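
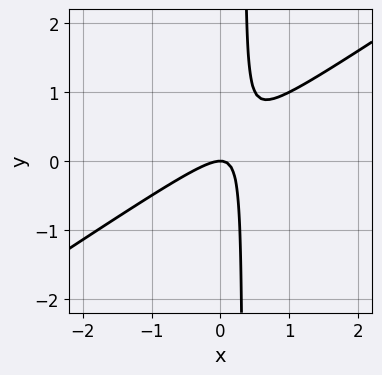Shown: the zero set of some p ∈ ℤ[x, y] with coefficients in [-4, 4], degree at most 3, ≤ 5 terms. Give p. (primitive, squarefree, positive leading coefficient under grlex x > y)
2*x^2 - 3*x*y + y

1. The degree is 2 — a generic line meets the curve in up to 2 points.
2. Observable constraints: it crosses the x-axis at the gridline x = 0; one y-axis crossing is at y = 0.
3. These observations pin down the coefficients.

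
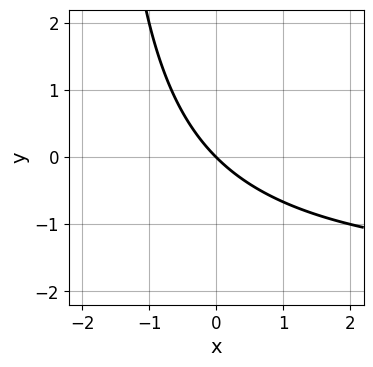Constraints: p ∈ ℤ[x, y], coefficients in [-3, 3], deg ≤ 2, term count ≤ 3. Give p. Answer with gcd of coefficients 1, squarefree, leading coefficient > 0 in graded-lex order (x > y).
x*y + 2*x + 2*y

Degree: no degree-1 curve has this shape, so deg p = 2.
Observable constraints: it crosses the x-axis at the gridline x = 0; one y-axis crossing is at y = 0.
Solving for integer coefficients yields p as stated.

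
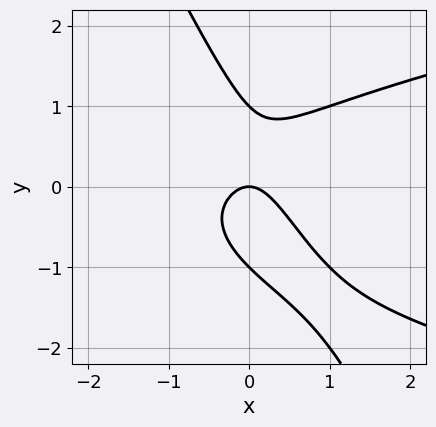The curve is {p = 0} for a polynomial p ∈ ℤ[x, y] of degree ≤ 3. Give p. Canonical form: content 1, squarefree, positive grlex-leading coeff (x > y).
2*x*y^2 + y^3 - 2*x^2 - y

1. deg p = 3.
2. Observable constraints: among the integer gridlines, it crosses the y-axis at y ∈ {-1, 0, 1}; it crosses the x-axis at the gridline x = 0.
3. Fitting integer coefficients to these (and the overall shape) gives p.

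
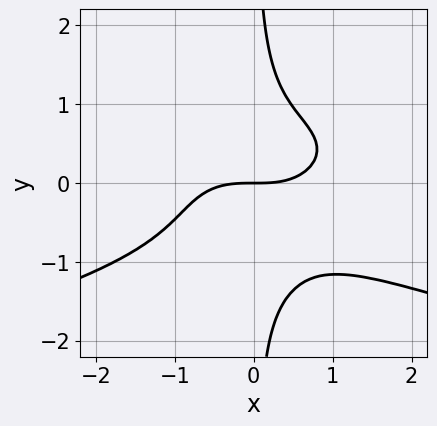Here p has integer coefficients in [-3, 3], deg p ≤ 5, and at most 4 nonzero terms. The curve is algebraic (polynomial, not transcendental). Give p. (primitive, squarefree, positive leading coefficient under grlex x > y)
3*x*y^3 + x^3 + x*y^2 - 2*y

First, degree: no degree-3 curve has this shape, so deg p = 4.
Then, observable constraints: one y-axis crossing is at y = 0; it crosses the x-axis at the gridline x = 0.
Finally, assembling these constraints gives the stated polynomial.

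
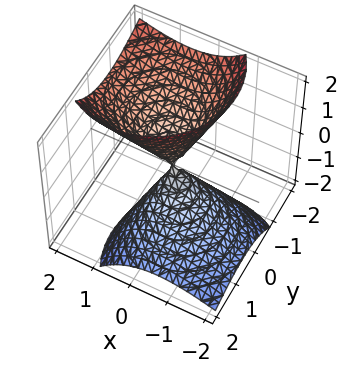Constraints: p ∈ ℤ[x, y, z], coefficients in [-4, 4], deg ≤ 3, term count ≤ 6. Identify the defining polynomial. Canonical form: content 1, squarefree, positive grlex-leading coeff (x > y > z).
First, the picture has 2 separate pieces. They look like related sheets of one shape, so recover p as a whole.
Then, degree: the shape is more complex than any degree-1 surface, so deg p = 2.
Then, from the axis intercepts and sections: it meets the y-axis at y = 0 (among the integer gridlines); it crosses the x-axis at the gridline x = 0; it meets the z-axis at z = 0 (among the integer gridlines).
Finally, fitting integer coefficients to these (and the overall shape) gives p.

2*x^2 - 2*x*z + 2*y^2 + 2*y*z - z^2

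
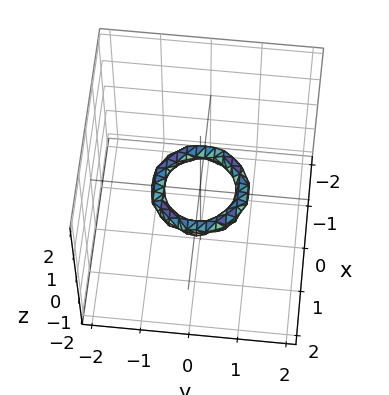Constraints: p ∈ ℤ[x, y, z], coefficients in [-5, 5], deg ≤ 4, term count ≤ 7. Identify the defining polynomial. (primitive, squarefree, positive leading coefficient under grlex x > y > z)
(a) deg p = 4. The shape is more complex than any degree-3 surface.
(b) Symmetries: rotational symmetry about the z-axis ⇒ p depends on x, y only through x² + y².
(c) Checking where it meets the axes: among the integer gridlines, it crosses the y-axis at y ∈ {-1, 1}; a circular section at z = 0 has radius between 0 and 1.
(d) Putting this together gives p. Check: (-1, 0, 0) on the x-axis lies on the surface, and p(-1, 0, 0) = 0. ✓

2*x^4 + 4*x^2*y^2 + 2*y^4 - 3*x^2 - 3*y^2 + 3*z^2 + 1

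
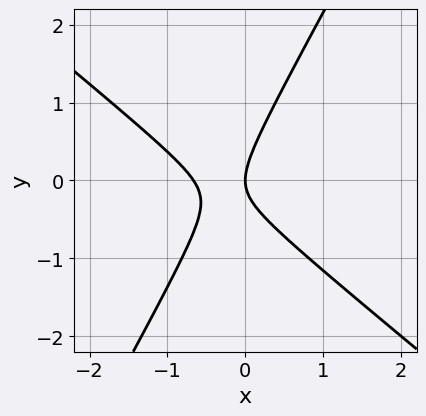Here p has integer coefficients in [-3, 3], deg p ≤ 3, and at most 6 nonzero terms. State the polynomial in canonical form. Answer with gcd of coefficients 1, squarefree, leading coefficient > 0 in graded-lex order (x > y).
1. The degree is 2 — a generic line meets the curve in up to 2 points.
2. From the axis intercepts and sections: one x-axis crossing is at x = 0; it crosses the y-axis at the gridline y = 0.
3. These observations pin down the coefficients.

3*x^2 + 2*x*y - 2*y^2 + 2*x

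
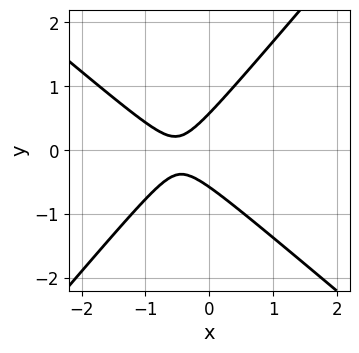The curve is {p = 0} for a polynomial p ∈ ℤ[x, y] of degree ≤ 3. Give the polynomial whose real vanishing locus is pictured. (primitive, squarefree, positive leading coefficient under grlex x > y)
deg p = 2. A generic line meets the curve in up to 2 points.
Checking where it meets the axes: no x-intercept at any integer in the box.
Matching integer coefficients to the picture gives p.

3*x^2 + x*y - 3*y^2 + 3*x + 1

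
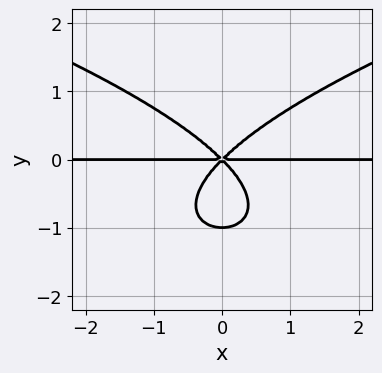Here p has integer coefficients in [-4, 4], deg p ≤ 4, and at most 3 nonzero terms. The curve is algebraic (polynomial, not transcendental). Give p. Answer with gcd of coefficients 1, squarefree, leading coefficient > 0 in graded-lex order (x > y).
y^4 - x^2*y + y^3

(a) Degree: the shape is more complex than any degree-3 curve, so deg p = 4.
(b) Symmetries: mirror symmetry x ↦ −x ⇒ only even powers of x.
(c) From the visible intercepts: the y-axis gridline crossings are at y ∈ {-1, 0}; every point of the x-axis in the box is on the curve.
(d) Putting this together gives p.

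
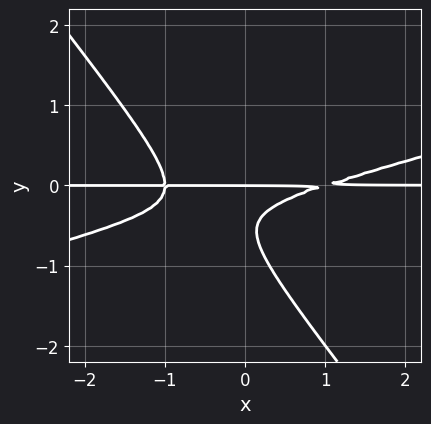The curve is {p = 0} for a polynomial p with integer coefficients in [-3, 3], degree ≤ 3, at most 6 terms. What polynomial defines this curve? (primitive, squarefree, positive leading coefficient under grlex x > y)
x^2*y - 3*x*y^2 - 3*y^3 - 3*y^2 - y

(a) deg p = 3. A generic line meets the curve in up to 3 points.
(b) From the axis intercepts and sections: it meets the y-axis at y = 0 (among the integer gridlines); every point of the x-axis in the box is on the curve.
(c) Assembling these constraints gives the stated polynomial.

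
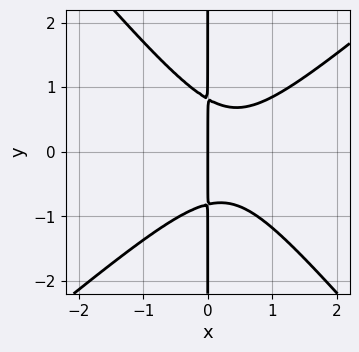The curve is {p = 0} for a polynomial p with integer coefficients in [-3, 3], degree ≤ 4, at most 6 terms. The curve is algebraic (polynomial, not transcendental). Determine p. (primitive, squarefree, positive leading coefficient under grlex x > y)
3*x^3 - x^2*y - 3*x*y^2 - 2*x^2 + 2*x

First, deg p = 3.
Then, against the integer gridlines: it meets the x-axis at x = 0 (among the integer gridlines); every point of the y-axis in the box is on the curve.
Finally, together with the visible shape, these determine p as stated.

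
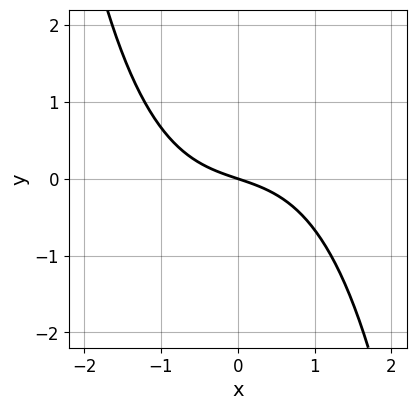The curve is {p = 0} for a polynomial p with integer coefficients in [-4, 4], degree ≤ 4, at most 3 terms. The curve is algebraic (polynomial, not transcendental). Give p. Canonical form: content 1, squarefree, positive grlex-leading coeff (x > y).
deg p = 3. The shape is more complex than any degree-2 curve.
Checking where it meets the axes: one x-axis crossing is at x = 0; it crosses the y-axis at the gridline y = 0.
Fitting integer coefficients to these (and the overall shape) gives p.

x^3 + x + 3*y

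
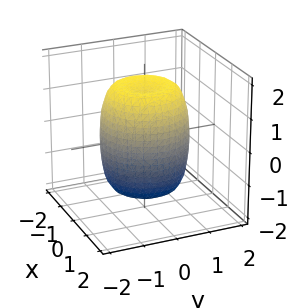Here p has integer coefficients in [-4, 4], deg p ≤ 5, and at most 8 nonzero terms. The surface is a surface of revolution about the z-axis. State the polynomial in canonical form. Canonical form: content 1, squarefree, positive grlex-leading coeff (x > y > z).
1. Degree: no degree-3 surface has this shape, so deg p = 4.
2. Symmetry: the surface is invariant under rotation about z: p = q(x² + y², z).
3. Reading off the gridlines: a circular section at z = 1 has radius between 1 and 2.
4. These observations pin down the coefficients.

2*x^4 + 4*x^2*y^2 + 2*y^4 - 2*x^2 - 2*y^2 + z^2 - 2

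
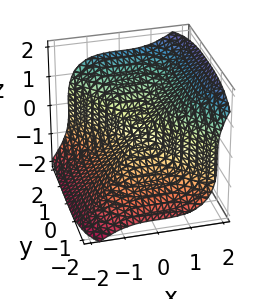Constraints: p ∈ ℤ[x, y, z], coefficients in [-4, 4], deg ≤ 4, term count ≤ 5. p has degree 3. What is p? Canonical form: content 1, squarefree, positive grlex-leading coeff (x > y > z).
(a) Degree: no degree-2 surface has this shape, so deg p = 3.
(b) Checking where it meets the axes: it meets the x-axis at x = 0 (among the integer gridlines); it meets the z-axis at z = 0 (among the integer gridlines); it meets the y-axis at y = 0 (among the integer gridlines).
(c) Matching integer coefficients to the picture gives p.

2*x^3 + y^3 - 2*z^3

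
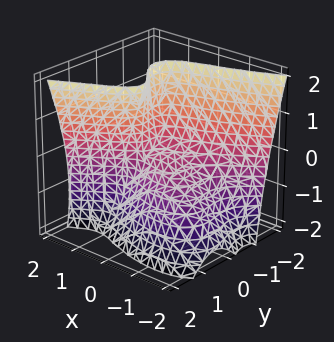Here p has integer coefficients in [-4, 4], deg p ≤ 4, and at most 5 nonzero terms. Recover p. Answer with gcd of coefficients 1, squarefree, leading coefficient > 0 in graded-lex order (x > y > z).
x^3 - 3*y^3 + y*z^2 + 2*x*z - z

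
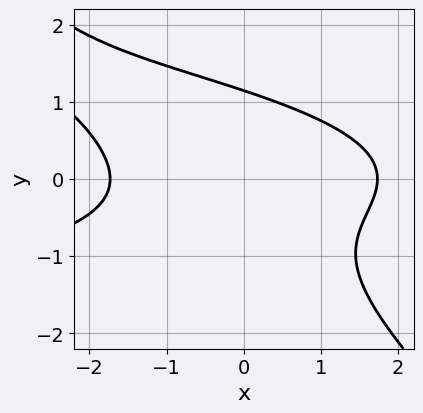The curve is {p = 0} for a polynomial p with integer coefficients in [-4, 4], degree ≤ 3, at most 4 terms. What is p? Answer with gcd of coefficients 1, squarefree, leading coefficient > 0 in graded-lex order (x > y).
2*x*y^2 + 2*y^3 + x^2 - 3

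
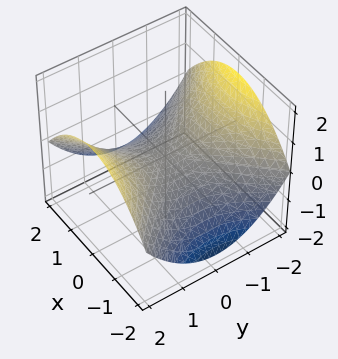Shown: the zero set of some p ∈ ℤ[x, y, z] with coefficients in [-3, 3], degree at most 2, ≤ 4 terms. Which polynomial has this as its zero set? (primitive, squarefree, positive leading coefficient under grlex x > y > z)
x^2 - y^2 + 3*z

First, the degree is 2 — a saddle surface; a quadric.
Next, symmetries: mirror symmetry x ↦ −x ⇒ only even powers of x; mirror symmetry y ↦ −y ⇒ only even powers of y.
Next, against the integer gridlines: one y-axis crossing is at y = 0; one z-axis crossing is at z = 0; it meets the x-axis at x = 0 (among the integer gridlines).
Finally, solving for integer coefficients yields p as stated.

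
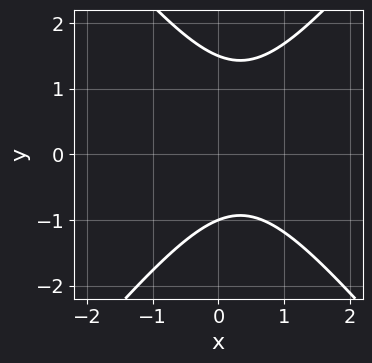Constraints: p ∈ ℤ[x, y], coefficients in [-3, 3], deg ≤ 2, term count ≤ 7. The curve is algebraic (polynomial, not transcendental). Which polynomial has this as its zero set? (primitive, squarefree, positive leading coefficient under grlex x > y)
(a) deg p = 2. No degree-1 curve has this shape.
(b) From the axis intercepts and sections: one y-axis crossing is at y = -1; it misses every integer gridline on the x-axis.
(c) Solving for integer coefficients yields p as stated.

3*x^2 - 2*y^2 - 2*x + y + 3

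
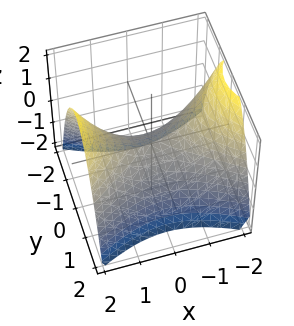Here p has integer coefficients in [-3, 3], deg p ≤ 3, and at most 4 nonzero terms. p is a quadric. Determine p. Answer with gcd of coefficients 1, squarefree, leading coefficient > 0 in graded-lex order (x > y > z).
(a) The degree is 2 — a saddle surface; a quadric.
(b) Symmetries: the y ↦ −y reflection is a symmetry, so y appears only in even powers; mirror symmetry x ↦ −x ⇒ only even powers of x.
(c) Reading off the gridlines: it crosses the z-axis at the gridline z = 0; one y-axis crossing is at y = 0; one x-axis crossing is at x = 0.
(d) Matching integer coefficients to the picture gives p.

x^2 - 2*y^2 - 2*z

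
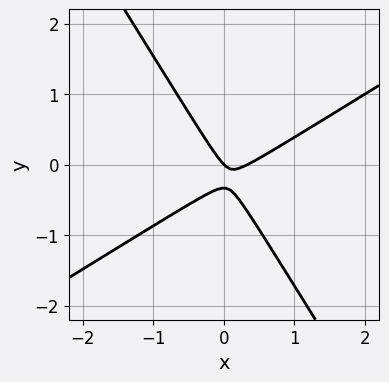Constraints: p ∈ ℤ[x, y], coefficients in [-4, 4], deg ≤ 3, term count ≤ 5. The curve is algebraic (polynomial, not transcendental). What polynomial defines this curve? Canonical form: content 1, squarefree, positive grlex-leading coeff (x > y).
(a) Degree: no degree-1 curve has this shape, so deg p = 2.
(b) Observable constraints: it meets the x-axis at x = 0 (among the integer gridlines); it meets the y-axis at y = 0 (among the integer gridlines).
(c) Assembling these constraints gives the stated polynomial.

3*x^2 - 3*x*y - 3*y^2 - x - y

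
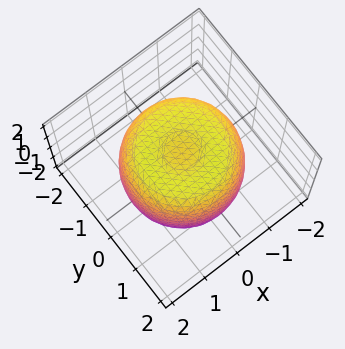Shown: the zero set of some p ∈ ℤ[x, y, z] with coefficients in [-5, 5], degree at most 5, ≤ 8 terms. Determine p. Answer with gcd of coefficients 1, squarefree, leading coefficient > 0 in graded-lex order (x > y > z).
1. deg p = 4. No degree-3 surface has this shape.
2. By symmetry, every cross-section ⟂ z is a circle, so x, y appear only via x² + y².
3. From the visible intercepts: a circular section at z = 0 has radius between 1 and 2.
4. Putting this together gives p.

2*x^4 + 4*x^2*y^2 + 2*y^4 - 3*x^2 - 3*y^2 + 2*z^2 - 3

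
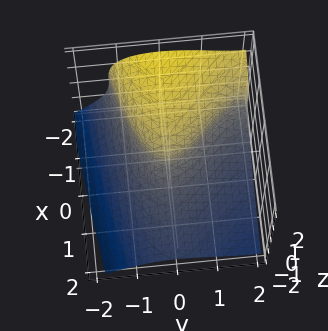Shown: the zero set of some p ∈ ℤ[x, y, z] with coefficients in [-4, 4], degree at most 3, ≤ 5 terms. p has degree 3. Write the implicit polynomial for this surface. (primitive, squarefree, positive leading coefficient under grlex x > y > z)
First, degree: a generic line meets the surface in up to 3 points, so deg p = 3.
Then, checking where it meets the axes: it meets the y-axis at y = 0 (among the integer gridlines); it crosses the x-axis at the gridline x = 0.
Finally, solving for integer coefficients yields p as stated.

y^3 - 2*z^3 - 3*y^2 - 3*x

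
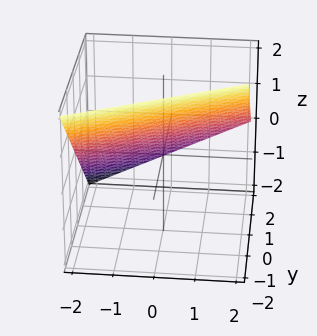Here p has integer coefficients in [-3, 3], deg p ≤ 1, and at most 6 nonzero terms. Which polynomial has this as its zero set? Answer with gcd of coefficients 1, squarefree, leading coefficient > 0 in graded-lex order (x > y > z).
x - 2*y - 2*z + 2

1. deg p = 1. The surface is flat (a plane).
2. Observable constraints: it crosses the y-axis at the gridline y = 1; it crosses the x-axis at the gridline x = -2; it meets the z-axis at z = 1 (among the integer gridlines).
3. Assembling these constraints gives the stated polynomial.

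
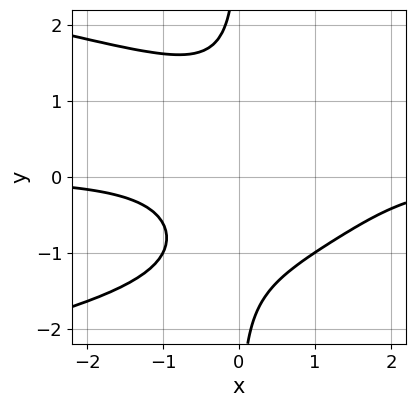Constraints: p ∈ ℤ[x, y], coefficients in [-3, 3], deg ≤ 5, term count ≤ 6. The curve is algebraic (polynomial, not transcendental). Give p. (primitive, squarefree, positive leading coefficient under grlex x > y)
First, deg p = 4. No degree-3 curve has this shape.
Next, from the visible intercepts: no y-intercept at any integer in the box; it misses every integer gridline on the x-axis.
Finally, putting this together gives p.

x*y^3 + x^2*y - x*y + 1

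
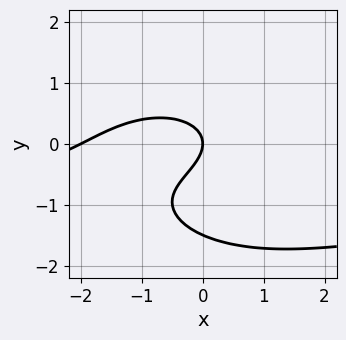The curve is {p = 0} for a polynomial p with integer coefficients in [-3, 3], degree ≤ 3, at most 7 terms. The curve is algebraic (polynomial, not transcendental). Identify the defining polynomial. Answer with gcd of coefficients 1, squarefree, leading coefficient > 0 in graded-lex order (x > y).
x^2*y + 2*y^3 + x^2 + 3*y^2 + 2*x

First, deg p = 3. No degree-2 curve has this shape.
Then, against the integer gridlines: among the integer gridlines, it crosses the x-axis at x ∈ {-2, 0}; it crosses the y-axis at the gridline y = 0.
Finally, matching integer coefficients to the picture gives p.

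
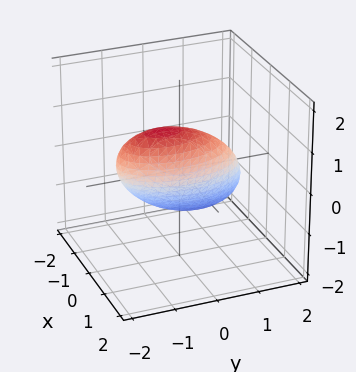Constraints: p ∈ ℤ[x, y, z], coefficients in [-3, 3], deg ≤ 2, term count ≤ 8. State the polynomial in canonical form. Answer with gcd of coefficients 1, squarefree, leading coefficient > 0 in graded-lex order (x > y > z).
3*x^2 - 3*x*z + y^2 + y*z + 2*z^2 - 2

(a) The degree is 2 — a generic line meets the surface in up to 2 points.
(b) Reading off the gridlines: among the integer gridlines, it crosses the z-axis at z ∈ {-1, 1}.
(c) These observations pin down the coefficients.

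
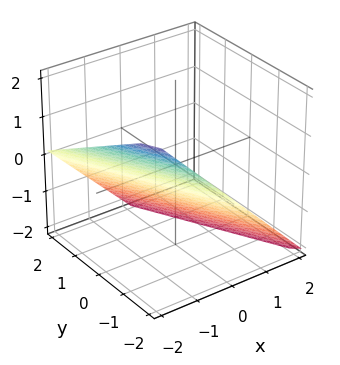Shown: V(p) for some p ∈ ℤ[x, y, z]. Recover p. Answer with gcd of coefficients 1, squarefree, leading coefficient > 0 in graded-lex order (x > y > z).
2*x + y + 2*z + 2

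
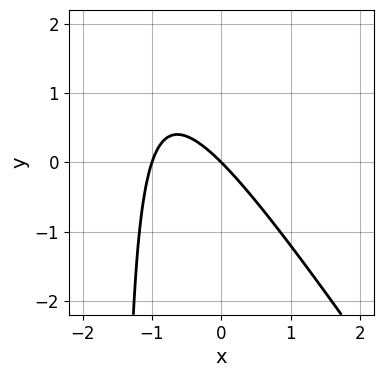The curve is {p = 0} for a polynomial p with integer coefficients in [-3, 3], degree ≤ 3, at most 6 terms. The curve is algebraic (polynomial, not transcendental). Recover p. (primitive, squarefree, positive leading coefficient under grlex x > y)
3*x^2 + 2*x*y + 3*x + 3*y

(a) The degree is 2 — the shape is more complex than any degree-1 curve.
(b) From the axis intercepts and sections: it meets the y-axis at y = 0 (among the integer gridlines); among the integer gridlines, it crosses the x-axis at x ∈ {-1, 0}.
(c) Putting this together gives p.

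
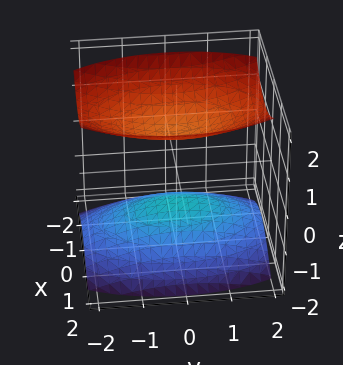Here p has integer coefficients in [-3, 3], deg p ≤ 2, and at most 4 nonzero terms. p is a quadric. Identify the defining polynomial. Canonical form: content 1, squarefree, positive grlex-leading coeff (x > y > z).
I count 2 distinct pieces.
Degree: two separate bowl-shaped sheets opening away from each other; a quadric, so deg p = 2.
Symmetries: the x ↦ −x reflection is a symmetry, so x appears only in even powers; mirror symmetry y ↦ −y ⇒ only even powers of y; the z ↦ −z reflection is a symmetry, so z appears only in even powers.
Reading off the gridlines: no x-intercept at any integer in the box; among the integer gridlines, it crosses the z-axis at z ∈ {-1, 1}.
The integer polynomial consistent with all of this is the stated p.

3*x^2 + y^2 - 3*z^2 + 3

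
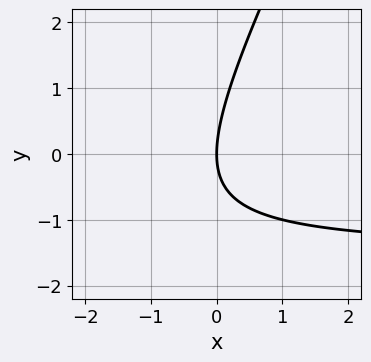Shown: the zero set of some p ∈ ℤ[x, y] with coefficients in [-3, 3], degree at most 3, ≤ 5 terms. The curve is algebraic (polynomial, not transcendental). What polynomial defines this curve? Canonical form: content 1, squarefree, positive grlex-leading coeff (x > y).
2*x*y - y^2 + 3*x

deg p = 2. No degree-1 curve has this shape.
Against the integer gridlines: it crosses the x-axis at the gridline x = 0; it meets the y-axis at y = 0 (among the integer gridlines).
Assembling these constraints gives the stated polynomial.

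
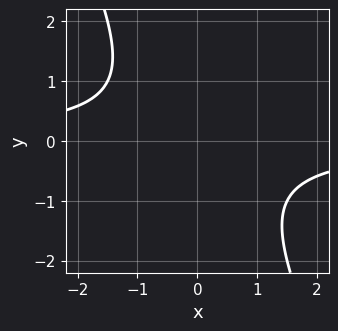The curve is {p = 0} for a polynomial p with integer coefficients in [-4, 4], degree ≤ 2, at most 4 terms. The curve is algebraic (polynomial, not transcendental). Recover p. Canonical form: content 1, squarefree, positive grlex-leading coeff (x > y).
(a) The degree is 2 — no degree-1 curve has this shape.
(b) Reading off the gridlines: the curve avoids every integer y-axis point in the box; no x-intercept at any integer in the box.
(c) Solving for integer coefficients yields p as stated.

2*x*y + y^2 + 2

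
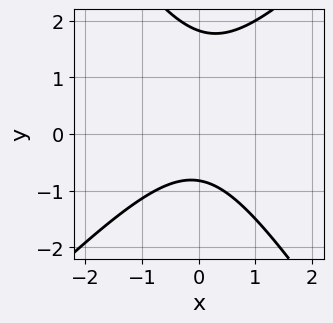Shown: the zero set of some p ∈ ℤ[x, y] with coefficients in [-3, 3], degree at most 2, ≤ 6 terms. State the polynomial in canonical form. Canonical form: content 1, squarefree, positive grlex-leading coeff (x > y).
Degree: the shape is more complex than any degree-1 curve, so deg p = 2.
Against the integer gridlines: the curve avoids every integer x-axis point in the box.
Together with the visible shape, these determine p as stated.

3*x^2 - x*y - 2*y^2 + 2*y + 3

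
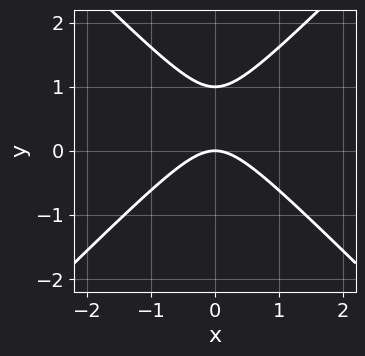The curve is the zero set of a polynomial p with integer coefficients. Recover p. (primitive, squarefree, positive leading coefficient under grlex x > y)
x^2 - y^2 + y

1. deg p = 2. No degree-1 curve has this shape.
2. Symmetries: mirror symmetry x ↦ −x ⇒ only even powers of x.
3. From the axis intercepts and sections: one x-axis crossing is at x = 0; the y-axis gridline crossings are at y ∈ {0, 1}.
4. Fitting integer coefficients to these (and the overall shape) gives p.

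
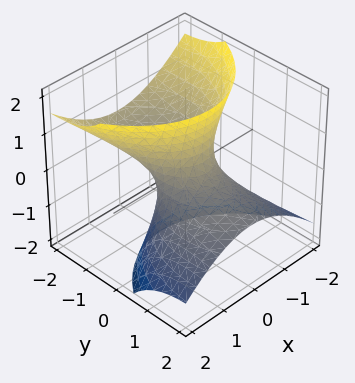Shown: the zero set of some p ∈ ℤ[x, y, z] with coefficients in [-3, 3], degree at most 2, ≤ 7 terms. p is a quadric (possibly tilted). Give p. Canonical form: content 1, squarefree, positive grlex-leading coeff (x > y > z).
2*x^2 + y^2 + 3*y*z - z^2 - 1

1. deg p = 2. No degree-1 surface has this shape.
2. Against the integer gridlines: no z-intercept at any integer in the box; among the integer gridlines, it crosses the y-axis at y ∈ {-1, 1}.
3. Matching integer coefficients to the picture gives p.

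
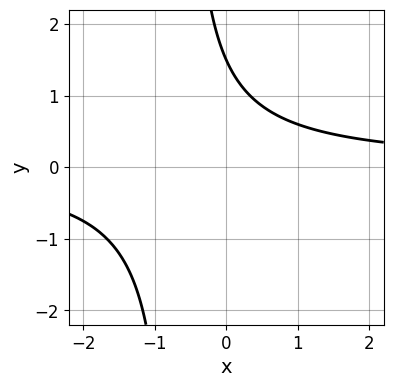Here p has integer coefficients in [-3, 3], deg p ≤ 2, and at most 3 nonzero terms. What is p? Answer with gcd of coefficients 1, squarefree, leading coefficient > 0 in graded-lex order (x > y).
3*x*y + 2*y - 3

First, degree: a generic line meets the curve in up to 2 points, so deg p = 2.
Next, reading off the gridlines: no x-intercept at any integer in the box.
Finally, the integer polynomial consistent with all of this is the stated p.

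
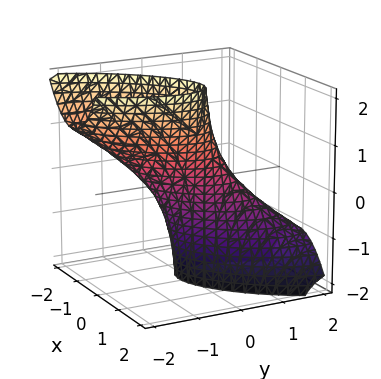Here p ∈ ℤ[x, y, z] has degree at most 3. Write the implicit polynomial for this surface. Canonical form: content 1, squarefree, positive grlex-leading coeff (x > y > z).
3*x^2 - 3*x*y + 2*y^2 + 2*y*z - 1

First, the degree is 2 — a generic line meets the surface in up to 2 points.
Next, reading off the gridlines: the surface avoids every integer z-axis point in the box.
Finally, together with the visible shape, these determine p as stated.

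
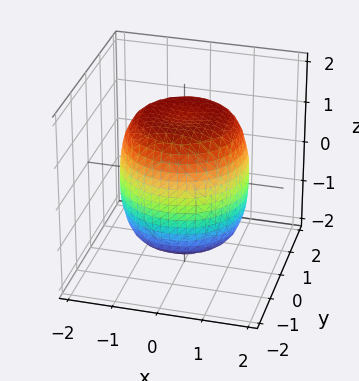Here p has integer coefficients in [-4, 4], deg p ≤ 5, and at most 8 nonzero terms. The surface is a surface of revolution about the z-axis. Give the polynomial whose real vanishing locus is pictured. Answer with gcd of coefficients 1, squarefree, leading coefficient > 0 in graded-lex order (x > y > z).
x^4 + 2*x^2*y^2 + y^4 - x^2 - y^2 + z^2 - 2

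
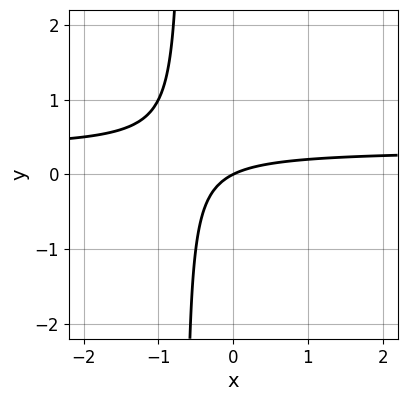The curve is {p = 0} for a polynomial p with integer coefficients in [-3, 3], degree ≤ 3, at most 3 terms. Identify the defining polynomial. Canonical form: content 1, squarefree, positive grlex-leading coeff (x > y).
deg p = 2. A generic line meets the curve in up to 2 points.
Observable constraints: one x-axis crossing is at x = 0; it crosses the y-axis at the gridline y = 0.
These observations pin down the coefficients.

3*x*y - x + 2*y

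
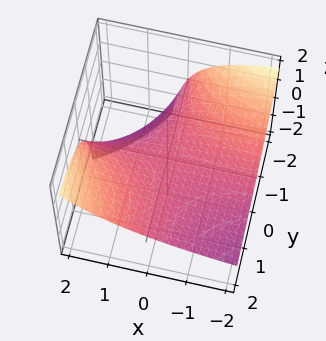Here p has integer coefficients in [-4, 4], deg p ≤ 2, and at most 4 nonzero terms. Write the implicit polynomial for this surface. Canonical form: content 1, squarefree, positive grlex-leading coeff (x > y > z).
Degree: no degree-1 surface has this shape, so deg p = 2.
From the visible intercepts: it crosses the z-axis at the gridline z = 0; every point of the y-axis in the box is on the surface.
Fitting integer coefficients to these (and the overall shape) gives p.

x*y + x*z - y*z - 3*z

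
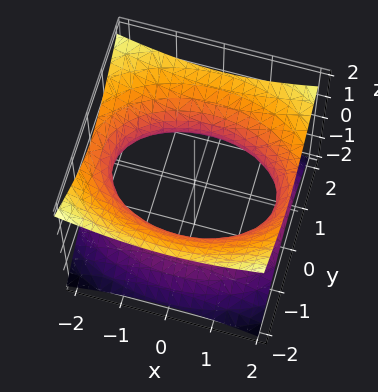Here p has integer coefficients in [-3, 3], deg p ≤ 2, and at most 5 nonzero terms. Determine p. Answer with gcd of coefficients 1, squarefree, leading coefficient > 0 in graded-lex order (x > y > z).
deg p = 2.
Symmetries: the x ↦ −x reflection is a symmetry, so x appears only in even powers; it's symmetric under y → −y, forcing even powers of y; the z ↦ −z reflection is a symmetry, so z appears only in even powers.
From the axis intercepts and sections: the surface avoids every integer z-axis point in the box.
The integer polynomial consistent with all of this is the stated p.

x^2 + 2*y^2 - 3*z^2 - 3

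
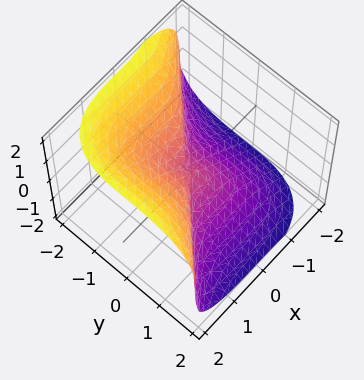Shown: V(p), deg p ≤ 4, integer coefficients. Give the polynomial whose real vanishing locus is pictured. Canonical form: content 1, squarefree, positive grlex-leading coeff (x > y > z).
3*x^3 - 3*y^3 - 3*z^3 - y^2

The degree is 3 — the shape is more complex than any degree-2 surface.
From the axis intercepts and sections: one z-axis crossing is at z = 0; one y-axis crossing is at y = 0; it crosses the x-axis at the gridline x = 0.
The integer polynomial consistent with all of this is the stated p.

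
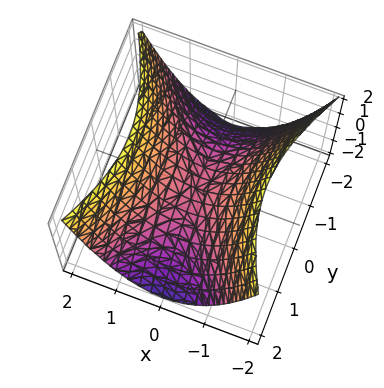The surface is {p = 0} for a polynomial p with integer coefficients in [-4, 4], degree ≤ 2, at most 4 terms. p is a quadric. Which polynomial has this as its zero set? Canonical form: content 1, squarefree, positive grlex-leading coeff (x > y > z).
Degree: a hyperbolic paraboloid; a quadric, so deg p = 2.
Symmetries: the x ↦ −x reflection is a symmetry, so x appears only in even powers; the y ↦ −y reflection is a symmetry, so y appears only in even powers.
From the axis intercepts and sections: it meets the x-axis at x = 0 (among the integer gridlines); it crosses the y-axis at the gridline y = 0; one z-axis crossing is at z = 0.
These observations pin down the coefficients.

2*x^2 - y^2 - 2*z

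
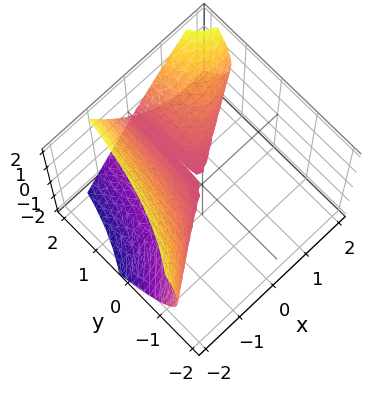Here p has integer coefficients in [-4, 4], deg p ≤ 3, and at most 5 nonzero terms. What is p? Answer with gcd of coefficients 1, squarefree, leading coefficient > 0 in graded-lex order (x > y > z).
2*x^3 - 3*x^2*y - x^2*z + 3*z^2

First, the degree is 3 — no degree-2 surface has this shape.
Then, checking where it meets the axes: it meets the z-axis at z = 0 (among the integer gridlines); every point of the y-axis in the box is on the surface; it meets the x-axis at x = 0 (among the integer gridlines).
Finally, fitting integer coefficients to these (and the overall shape) gives p.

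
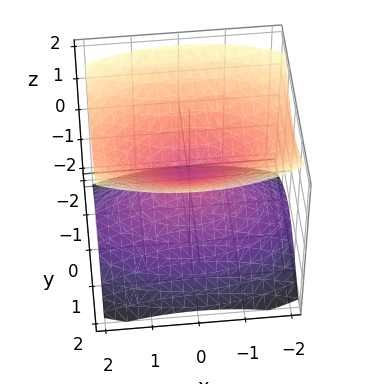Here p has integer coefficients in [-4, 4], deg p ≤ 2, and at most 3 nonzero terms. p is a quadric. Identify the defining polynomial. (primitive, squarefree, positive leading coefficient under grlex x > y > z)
(a) I count 2 distinct pieces. Treating them together as one polynomial.
(b) The degree is 2 — a double cone through the origin; a quadric.
(c) Symmetries: the x ↦ −x reflection is a symmetry, so x appears only in even powers; it's symmetric under y → −y, forcing even powers of y; the z ↦ −z reflection is a symmetry, so z appears only in even powers.
(d) Checking where it meets the axes: it crosses the x-axis at the gridline x = 0; one z-axis crossing is at z = 0; it crosses the y-axis at the gridline y = 0.
(e) Assembling these constraints gives the stated polynomial.

x^2 + 3*y^2 - 3*z^2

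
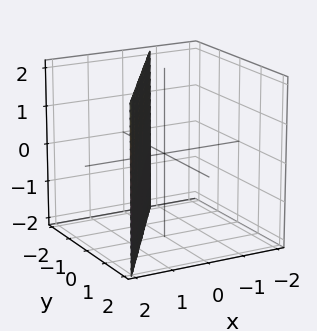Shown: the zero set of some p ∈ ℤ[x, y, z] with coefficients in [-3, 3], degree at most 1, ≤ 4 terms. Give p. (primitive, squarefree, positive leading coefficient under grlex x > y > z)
1. deg p = 1. Every cross-section is a straight line — this is a plane.
2. Reading off the gridlines: one y-axis crossing is at y = -1; no z-intercept at any integer in the box.
3. Matching integer coefficients to the picture gives p.

3*x - 2*y - 2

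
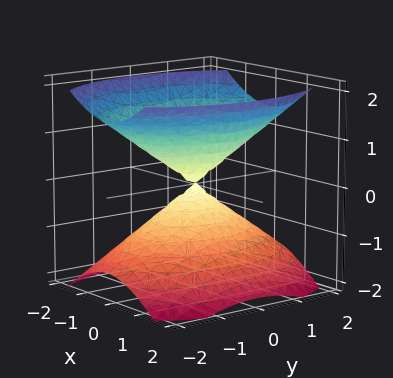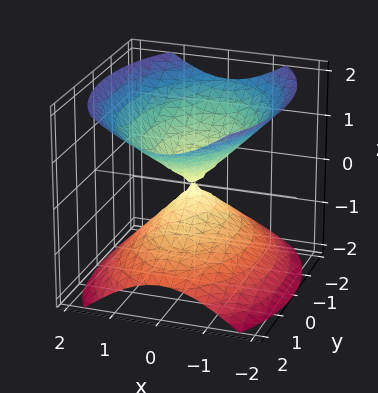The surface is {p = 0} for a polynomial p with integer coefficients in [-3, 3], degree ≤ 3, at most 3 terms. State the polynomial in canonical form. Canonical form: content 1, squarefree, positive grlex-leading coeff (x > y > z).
(a) I count 2 distinct pieces. Treating them together as one polynomial.
(b) deg p = 2. Two nappes meeting at a single point; a quadric.
(c) Symmetries: it's symmetric under y → −y, forcing even powers of y; the x ↦ −x reflection is a symmetry, so x appears only in even powers; it's symmetric under z → −z, forcing even powers of z.
(d) From the visible intercepts: one y-axis crossing is at y = 0; it crosses the z-axis at the gridline z = 0; it meets the x-axis at x = 0 (among the integer gridlines).
(e) Fitting integer coefficients to these (and the overall shape) gives p.

2*x^2 + y^2 - 2*z^2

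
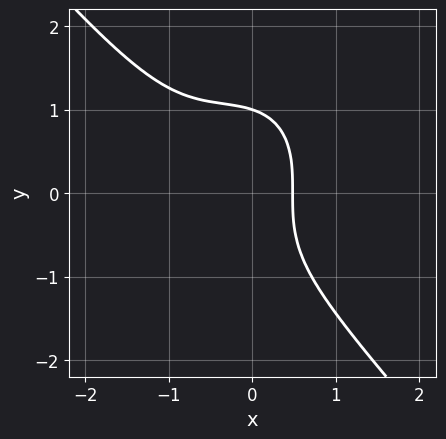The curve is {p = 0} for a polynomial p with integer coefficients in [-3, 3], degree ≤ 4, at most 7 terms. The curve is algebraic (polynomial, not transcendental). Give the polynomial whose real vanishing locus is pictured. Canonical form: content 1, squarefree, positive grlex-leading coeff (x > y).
Degree: no degree-2 curve has this shape, so deg p = 3.
From the visible intercepts: it crosses the y-axis at the gridline y = 1.
The integer polynomial consistent with all of this is the stated p.

3*x^3 + 2*y^3 + 3*x^2 + 2*x - 2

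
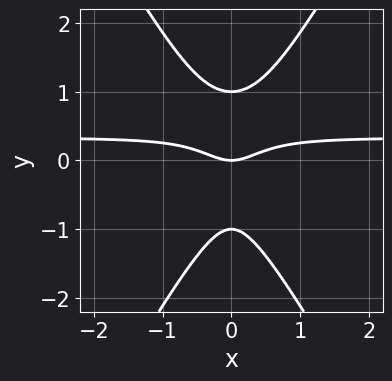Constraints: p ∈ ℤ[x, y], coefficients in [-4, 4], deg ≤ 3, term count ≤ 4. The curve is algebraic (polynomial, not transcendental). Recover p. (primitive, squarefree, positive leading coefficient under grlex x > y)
First, the degree is 3 — the shape is more complex than any degree-2 curve.
Then, symmetries: the x ↦ −x reflection is a symmetry, so x appears only in even powers.
Next, against the integer gridlines: it crosses the x-axis at the gridline x = 0; the y-axis gridline crossings are at y ∈ {-1, 0, 1}.
Finally, matching integer coefficients to the picture gives p.

3*x^2*y - y^3 - x^2 + y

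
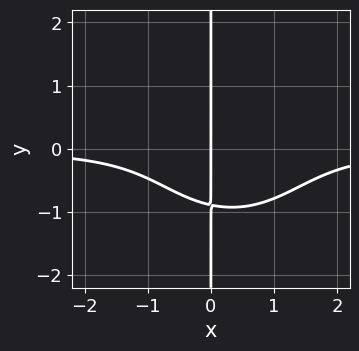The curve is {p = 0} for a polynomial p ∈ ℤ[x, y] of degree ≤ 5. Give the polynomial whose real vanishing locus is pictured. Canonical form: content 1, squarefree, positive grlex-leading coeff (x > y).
3*x^3*y + 2*x*y^3 - 2*x^2*y - 2*x*y^2 + 3*x

1. deg p = 4. The shape is more complex than any degree-3 curve.
2. Checking where it meets the axes: it crosses the x-axis at the gridline x = 0; every point of the y-axis in the box is on the curve.
3. Together with the visible shape, these determine p as stated.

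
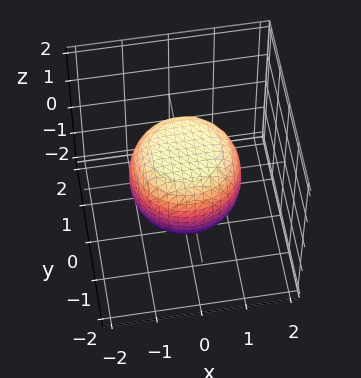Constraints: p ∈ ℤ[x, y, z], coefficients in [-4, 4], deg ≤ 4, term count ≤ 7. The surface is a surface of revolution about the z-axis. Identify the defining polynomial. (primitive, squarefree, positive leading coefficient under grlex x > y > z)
2*x^4 + 4*x^2*y^2 + 2*y^4 - x^2 - y^2 + 3*z^2 - 3

deg p = 4. No degree-3 surface has this shape.
By symmetry, every cross-section ⟂ z is a circle, so x, y appear only via x² + y².
From the axis intercepts and sections: a circular section at z = 0 has radius between 1 and 2; the z-axis gridline crossings are at z ∈ {-1, 1}.
Solving for integer coefficients yields p as stated.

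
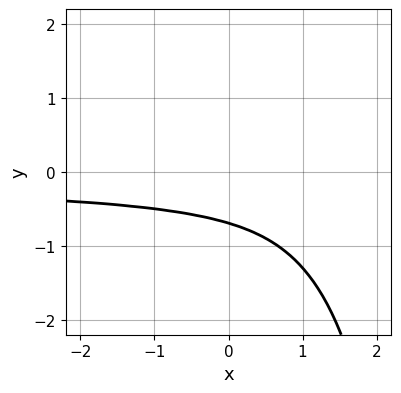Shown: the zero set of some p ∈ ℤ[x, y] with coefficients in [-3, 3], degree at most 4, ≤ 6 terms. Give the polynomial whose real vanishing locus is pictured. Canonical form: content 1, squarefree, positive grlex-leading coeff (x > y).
x*y^3 - 2*x*y^2 - 3*y^3 - 1

(a) The degree is 4 — the shape is more complex than any degree-3 curve.
(b) Against the integer gridlines: the curve avoids every integer x-axis point in the box.
(c) The integer polynomial consistent with all of this is the stated p.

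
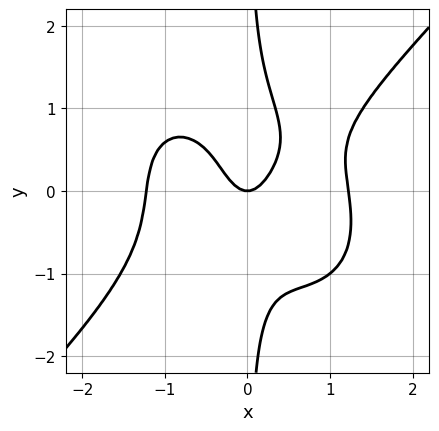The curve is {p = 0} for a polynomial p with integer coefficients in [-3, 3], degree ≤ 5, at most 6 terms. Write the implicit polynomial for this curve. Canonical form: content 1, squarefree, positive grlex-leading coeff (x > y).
2*x^4 - 2*x*y^3 - 3*x^2 + y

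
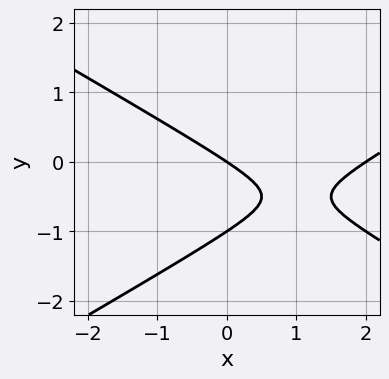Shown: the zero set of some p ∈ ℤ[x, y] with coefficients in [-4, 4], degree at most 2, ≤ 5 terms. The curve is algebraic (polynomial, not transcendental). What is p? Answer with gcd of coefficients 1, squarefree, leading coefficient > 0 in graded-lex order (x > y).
1. The degree is 2 — no degree-1 curve has this shape.
2. Observable constraints: the x-axis gridline crossings are at x ∈ {0, 2}; among the integer gridlines, it crosses the y-axis at y ∈ {-1, 0}.
3. These observations pin down the coefficients.

x^2 - 3*y^2 - 2*x - 3*y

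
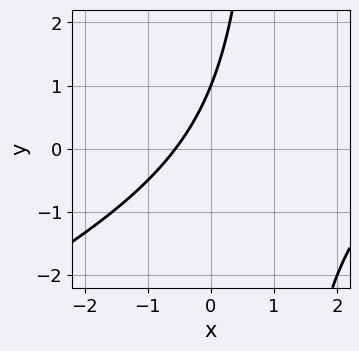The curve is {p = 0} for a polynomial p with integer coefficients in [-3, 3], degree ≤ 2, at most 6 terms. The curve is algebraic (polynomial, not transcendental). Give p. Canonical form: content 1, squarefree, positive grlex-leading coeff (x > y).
First, degree: a generic line meets the curve in up to 2 points, so deg p = 2.
Next, against the integer gridlines: it meets the y-axis at y = 1 (among the integer gridlines).
Finally, these observations pin down the coefficients.

x^2 - 2*x*y - 3*x + 2*y - 2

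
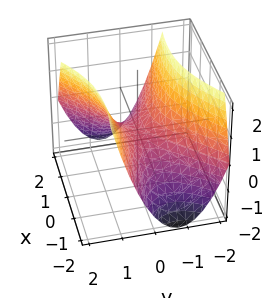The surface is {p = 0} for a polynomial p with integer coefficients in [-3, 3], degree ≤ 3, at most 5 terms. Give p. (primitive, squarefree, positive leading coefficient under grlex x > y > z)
x^2 + 2*x*y - 3*y^2 + 3*z

(a) The degree is 2 — a generic line meets the surface in up to 2 points.
(b) Observable constraints: it meets the x-axis at x = 0 (among the integer gridlines); it meets the y-axis at y = 0 (among the integer gridlines); it crosses the z-axis at the gridline z = 0.
(c) Fitting integer coefficients to these (and the overall shape) gives p.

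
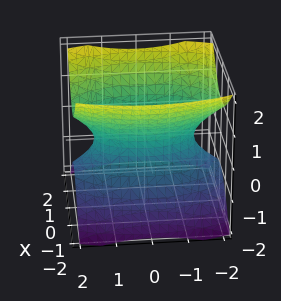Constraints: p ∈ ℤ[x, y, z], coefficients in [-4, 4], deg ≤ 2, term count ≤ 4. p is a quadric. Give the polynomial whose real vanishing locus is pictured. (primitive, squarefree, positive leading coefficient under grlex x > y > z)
(a) Degree: an hourglass — one-sheet hyperboloid; a quadric, so deg p = 2.
(b) Symmetries: mirror symmetry x ↦ −x ⇒ only even powers of x; the y ↦ −y reflection is a symmetry, so y appears only in even powers; mirror symmetry z ↦ −z ⇒ only even powers of z.
(c) From the axis intercepts and sections: it misses every integer gridline on the z-axis.
(d) Fitting integer coefficients to these (and the overall shape) gives p.

3*x^2 + y^2 - 3*z^2 - 2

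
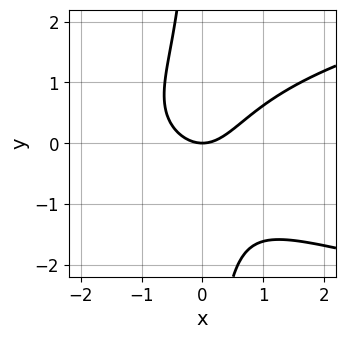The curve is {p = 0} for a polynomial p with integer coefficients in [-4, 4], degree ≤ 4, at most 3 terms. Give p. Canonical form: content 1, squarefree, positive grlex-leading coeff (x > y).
x*y^2 - x^2 + y

1. The degree is 3 — a generic line meets the curve in up to 3 points.
2. Observable constraints: one x-axis crossing is at x = 0; it crosses the y-axis at the gridline y = 0.
3. Putting this together gives p.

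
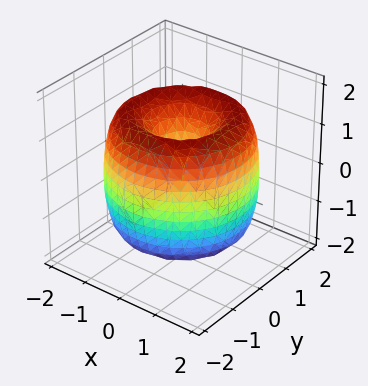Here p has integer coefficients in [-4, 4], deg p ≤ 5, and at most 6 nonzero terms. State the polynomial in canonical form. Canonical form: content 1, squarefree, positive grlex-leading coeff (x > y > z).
Degree: the shape is more complex than any degree-3 surface, so deg p = 4.
Symmetries: every cross-section ⟂ z is a circle, so x, y appear only via x² + y².
From the visible intercepts: a circular section at z = 1 has radius between 0 and 1; one x-axis crossing is at x = 0.
The integer polynomial consistent with all of this is the stated p.

x^4 + 2*x^2*y^2 + y^4 - 3*x^2 - 3*y^2 + z^2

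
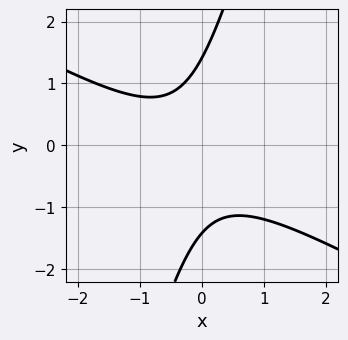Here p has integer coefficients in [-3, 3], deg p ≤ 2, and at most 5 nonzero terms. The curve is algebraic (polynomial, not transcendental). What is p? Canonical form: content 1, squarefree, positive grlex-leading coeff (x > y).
First, degree: a generic line meets the curve in up to 2 points, so deg p = 2.
Next, from the visible intercepts: no x-intercept at any integer in the box.
Finally, these observations pin down the coefficients.

2*x^2 + 3*x*y - y^2 + x + 2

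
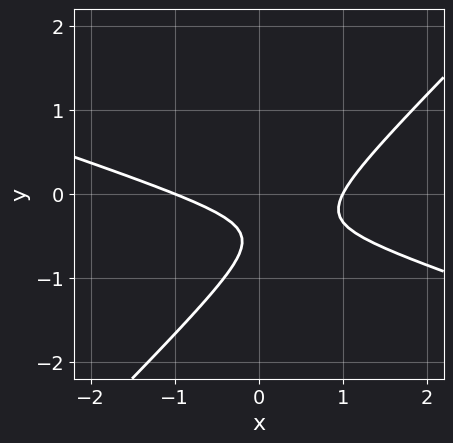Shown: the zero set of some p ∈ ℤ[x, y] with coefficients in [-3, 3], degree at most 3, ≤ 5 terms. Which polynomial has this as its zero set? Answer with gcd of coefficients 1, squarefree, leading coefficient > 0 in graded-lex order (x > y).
x^2 + 2*x*y - 3*y^2 - 3*y - 1

(a) Degree: the shape is more complex than any degree-1 curve, so deg p = 2.
(b) Against the integer gridlines: the x-axis gridline crossings are at x ∈ {-1, 1}; no y-intercept at any integer in the box.
(c) Assembling these constraints gives the stated polynomial.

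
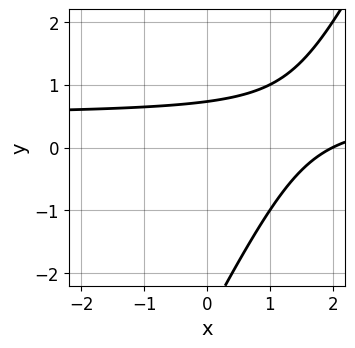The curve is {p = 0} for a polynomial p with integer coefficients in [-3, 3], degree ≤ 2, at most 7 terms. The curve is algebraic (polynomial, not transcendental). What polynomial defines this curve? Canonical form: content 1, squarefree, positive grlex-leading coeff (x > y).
2*x*y - y^2 - x - 2*y + 2

First, the degree is 2 — no degree-1 curve has this shape.
Next, checking where it meets the axes: it meets the x-axis at x = 2 (among the integer gridlines).
Finally, fitting integer coefficients to these (and the overall shape) gives p.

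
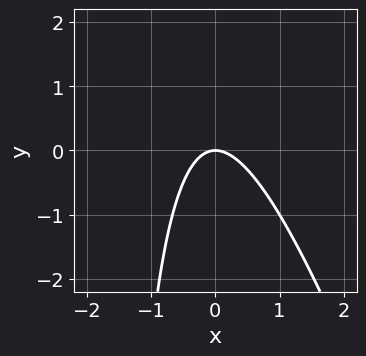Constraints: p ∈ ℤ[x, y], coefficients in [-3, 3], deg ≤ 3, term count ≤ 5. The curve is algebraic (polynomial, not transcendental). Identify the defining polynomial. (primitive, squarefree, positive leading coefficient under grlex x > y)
3*x^2 + x*y + 2*y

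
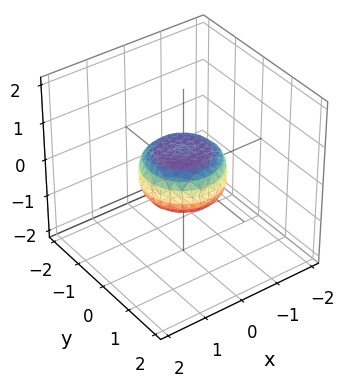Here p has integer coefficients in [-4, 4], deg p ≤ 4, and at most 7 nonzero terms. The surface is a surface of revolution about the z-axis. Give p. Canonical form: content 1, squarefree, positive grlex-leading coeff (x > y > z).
The degree is 4 — no degree-3 surface has this shape.
Symmetries: the z-axis is an axis of rotation, so x and y enter only as x² + y².
From the visible intercepts: among the integer gridlines, it crosses the y-axis at y ∈ {-1, 1}; the x-axis gridline crossings are at x ∈ {-1, 1}; a circular section at z = 0 has radius exactly 1.
These observations pin down the coefficients.

2*x^4 + 4*x^2*y^2 + 2*y^4 - x^2 - y^2 + 3*z^2 - 1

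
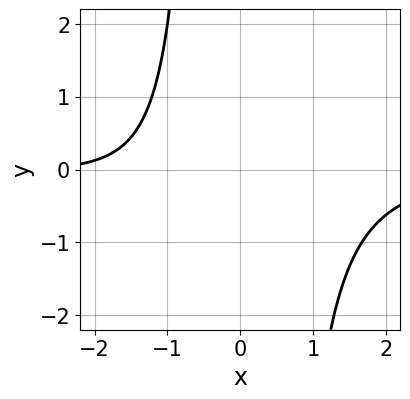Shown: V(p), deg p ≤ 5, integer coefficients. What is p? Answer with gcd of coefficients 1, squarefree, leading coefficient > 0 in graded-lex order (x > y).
x^3*y + x + 3

First, the degree is 4 — the shape is more complex than any degree-3 curve.
Next, from the visible intercepts: the curve avoids every integer y-axis point in the box; the curve avoids every integer x-axis point in the box.
Finally, these observations pin down the coefficients.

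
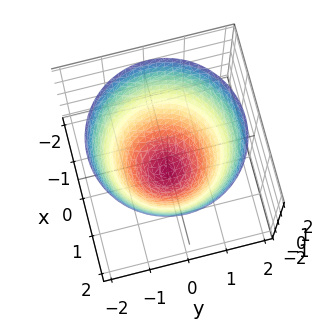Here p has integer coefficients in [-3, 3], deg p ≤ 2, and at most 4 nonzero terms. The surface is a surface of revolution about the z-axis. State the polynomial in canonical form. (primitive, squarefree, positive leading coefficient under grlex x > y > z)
deg p = 2.
Symmetries: rotational symmetry about the z-axis ⇒ p depends on x, y only through x² + y².
From the axis intercepts and sections: a circular section at z = 2 has radius between 1 and 2.
These observations pin down the coefficients.

2*x^2 + 2*y^2 - 2*z - 3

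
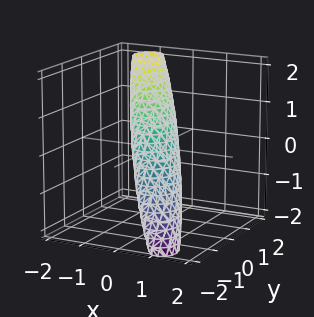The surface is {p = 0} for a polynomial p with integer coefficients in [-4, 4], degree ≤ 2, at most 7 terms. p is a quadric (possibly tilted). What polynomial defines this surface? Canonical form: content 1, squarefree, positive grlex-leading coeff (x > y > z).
3*x^2 + 3*x*z + 2*y^2 - 3*y*z + 2*z^2 - 1

1. deg p = 2. A generic line meets the surface in up to 2 points.
2. Matching integer coefficients to the picture gives p.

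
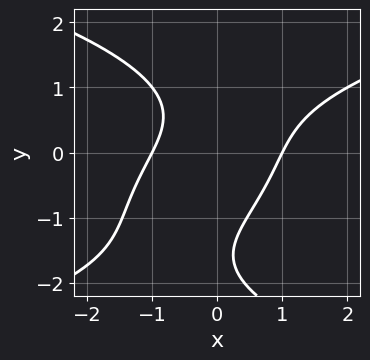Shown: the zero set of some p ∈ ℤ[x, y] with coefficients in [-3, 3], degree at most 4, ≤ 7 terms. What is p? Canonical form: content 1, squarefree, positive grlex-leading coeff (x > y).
y^4 + 2*y^3 - 3*x^2 + 3*x*y + 3

First, deg p = 4.
Then, against the integer gridlines: the curve avoids every integer y-axis point in the box; the x-axis gridline crossings are at x ∈ {-1, 1}.
Finally, the integer polynomial consistent with all of this is the stated p.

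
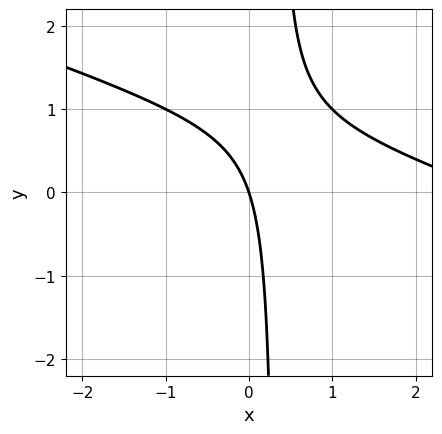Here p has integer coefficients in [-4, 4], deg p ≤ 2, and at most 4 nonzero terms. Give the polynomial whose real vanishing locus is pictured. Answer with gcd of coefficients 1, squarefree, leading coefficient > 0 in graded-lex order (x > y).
x^2 + 3*x*y - 3*x - y

First, degree: a generic line meets the curve in up to 2 points, so deg p = 2.
Next, checking where it meets the axes: it meets the x-axis at x = 0 (among the integer gridlines); it crosses the y-axis at the gridline y = 0.
Finally, assembling these constraints gives the stated polynomial.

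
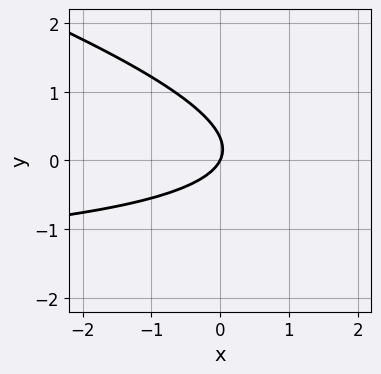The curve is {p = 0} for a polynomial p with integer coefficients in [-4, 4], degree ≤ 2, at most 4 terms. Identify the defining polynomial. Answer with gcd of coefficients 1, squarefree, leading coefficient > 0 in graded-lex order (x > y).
x*y + 3*y^2 + 2*x - y

First, degree: the shape is more complex than any degree-1 curve, so deg p = 2.
Then, from the visible intercepts: it crosses the x-axis at the gridline x = 0; it meets the y-axis at y = 0 (among the integer gridlines).
Finally, the integer polynomial consistent with all of this is the stated p.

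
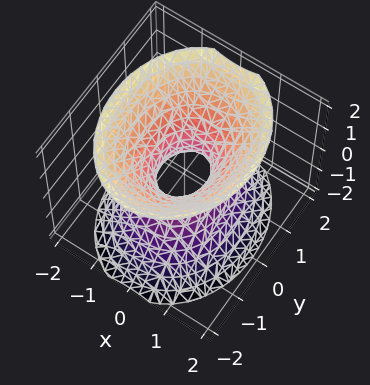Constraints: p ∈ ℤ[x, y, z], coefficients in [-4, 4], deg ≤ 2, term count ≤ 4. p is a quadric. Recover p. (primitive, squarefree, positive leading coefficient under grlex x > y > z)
First, deg p = 2. One connected sheet with a waist; a quadric.
Then, symmetries: mirror symmetry y ↦ −y ⇒ only even powers of y; the z ↦ −z reflection is a symmetry, so z appears only in even powers; the x ↦ −x reflection is a symmetry, so x appears only in even powers.
Next, against the integer gridlines: it misses every integer gridline on the z-axis.
Finally, the integer polynomial consistent with all of this is the stated p.

3*x^2 + 2*y^2 - 2*z^2 - 1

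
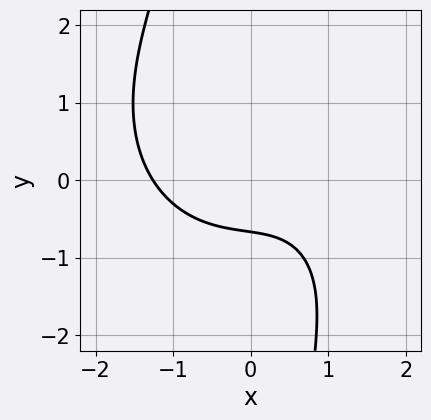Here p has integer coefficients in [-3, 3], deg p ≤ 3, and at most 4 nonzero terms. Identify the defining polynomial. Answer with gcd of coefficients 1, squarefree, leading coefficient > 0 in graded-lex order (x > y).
(a) The degree is 3 — the shape is more complex than any degree-2 curve.
(b) Matching integer coefficients to the picture gives p.

x^3 + x*y^2 + 3*y + 2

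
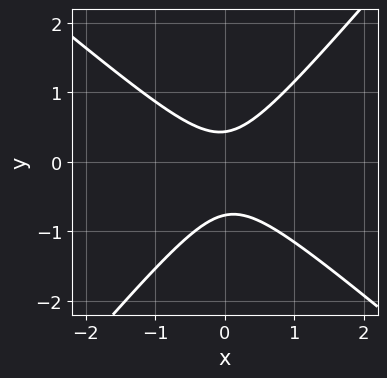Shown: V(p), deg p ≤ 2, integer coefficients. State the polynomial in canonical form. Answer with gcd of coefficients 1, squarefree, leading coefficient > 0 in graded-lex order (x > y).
First, degree: the shape is more complex than any degree-1 curve, so deg p = 2.
Then, checking where it meets the axes: it misses every integer gridline on the x-axis.
Finally, putting this together gives p.

3*x^2 + x*y - 3*y^2 - y + 1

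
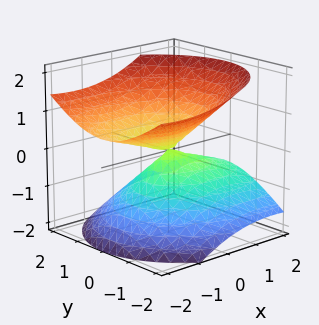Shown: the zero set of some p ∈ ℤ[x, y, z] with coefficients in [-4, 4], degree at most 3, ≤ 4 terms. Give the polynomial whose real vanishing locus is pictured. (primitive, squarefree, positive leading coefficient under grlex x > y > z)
(a) There are 2 components. Treating them together as one polynomial.
(b) The degree is 2 — no degree-1 surface has this shape.
(c) Checking where it meets the axes: it crosses the x-axis at the gridline x = 0; it crosses the y-axis at the gridline y = 0; one z-axis crossing is at z = 0.
(d) Together with the visible shape, these determine p as stated.

x^2 + 2*x*z + 2*y^2 - 3*z^2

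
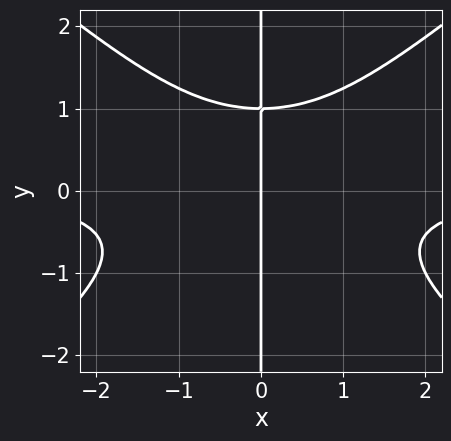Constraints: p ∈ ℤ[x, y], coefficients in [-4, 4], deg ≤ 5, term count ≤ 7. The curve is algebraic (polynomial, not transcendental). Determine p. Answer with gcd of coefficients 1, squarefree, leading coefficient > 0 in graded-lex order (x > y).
First, the degree is 4 — the shape is more complex than any degree-3 curve.
Next, from the axis intercepts and sections: it meets the x-axis at x = 0 (among the integer gridlines); the visible y-axis segment lies entirely on the curve.
Finally, solving for integer coefficients yields p as stated.

2*x^3*y - 3*x*y^3 + x*y^2 - x*y + 3*x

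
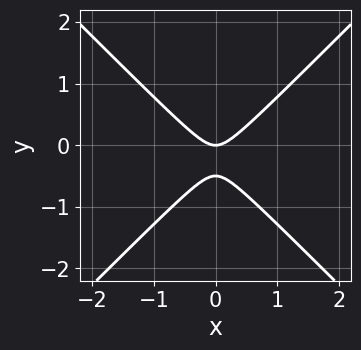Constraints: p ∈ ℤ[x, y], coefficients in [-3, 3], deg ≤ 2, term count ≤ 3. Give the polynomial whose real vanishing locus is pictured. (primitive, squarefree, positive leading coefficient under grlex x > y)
The degree is 2 — a generic line meets the curve in up to 2 points.
Symmetries: the x ↦ −x reflection is a symmetry, so x appears only in even powers.
From the axis intercepts and sections: it meets the y-axis at y = 0 (among the integer gridlines); it crosses the x-axis at the gridline x = 0.
Assembling these constraints gives the stated polynomial.

2*x^2 - 2*y^2 - y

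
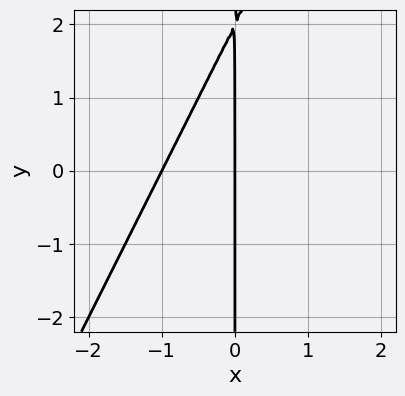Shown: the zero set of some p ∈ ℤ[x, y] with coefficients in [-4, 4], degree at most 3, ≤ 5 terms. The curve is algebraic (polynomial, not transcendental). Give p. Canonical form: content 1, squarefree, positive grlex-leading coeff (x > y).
2*x^2 - x*y + 2*x

1. The degree is 2 — no degree-1 curve has this shape.
2. From the axis intercepts and sections: every point of the y-axis in the box is on the curve; the x-axis gridline crossings are at x ∈ {-1, 0}.
3. Matching integer coefficients to the picture gives p.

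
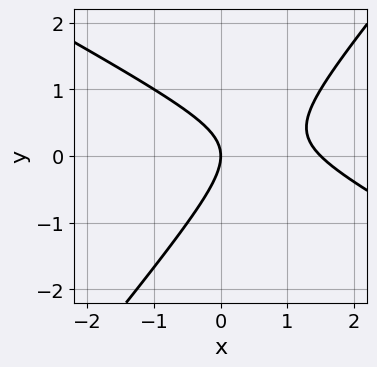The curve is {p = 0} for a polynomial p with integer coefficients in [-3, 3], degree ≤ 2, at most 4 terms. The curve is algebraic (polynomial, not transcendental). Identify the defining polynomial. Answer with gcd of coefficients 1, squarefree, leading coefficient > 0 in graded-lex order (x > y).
1. Degree: a generic line meets the curve in up to 2 points, so deg p = 2.
2. From the axis intercepts and sections: one x-axis crossing is at x = 0; it crosses the y-axis at the gridline y = 0.
3. Together with the visible shape, these determine p as stated.

2*x^2 + 2*x*y - 3*y^2 - 3*x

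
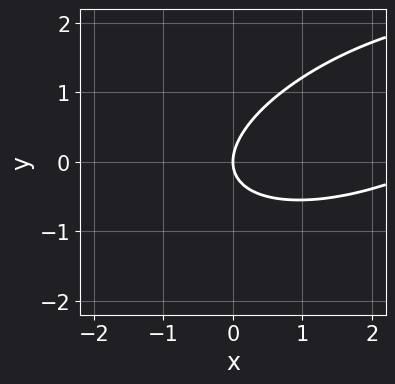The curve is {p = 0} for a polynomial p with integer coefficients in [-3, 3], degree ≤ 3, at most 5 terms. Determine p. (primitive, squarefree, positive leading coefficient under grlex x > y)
x^2 - 2*x*y + 3*y^2 - 3*x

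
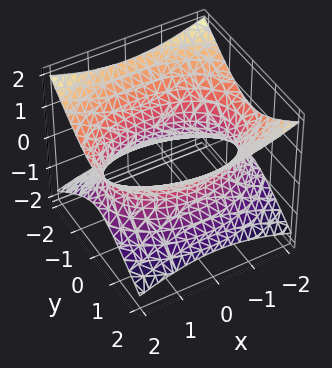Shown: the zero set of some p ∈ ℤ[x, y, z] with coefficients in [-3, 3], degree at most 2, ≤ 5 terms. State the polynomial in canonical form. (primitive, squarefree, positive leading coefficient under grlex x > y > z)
x^2 + 2*y^2 - 3*z^2 - 3

First, degree: an hourglass — one-sheet hyperboloid; a quadric, so deg p = 2.
Then, symmetries: the x ↦ −x reflection is a symmetry, so x appears only in even powers; it's symmetric under y → −y, forcing even powers of y; the z ↦ −z reflection is a symmetry, so z appears only in even powers.
Then, against the integer gridlines: the surface avoids every integer z-axis point in the box.
Finally, fitting integer coefficients to these (and the overall shape) gives p.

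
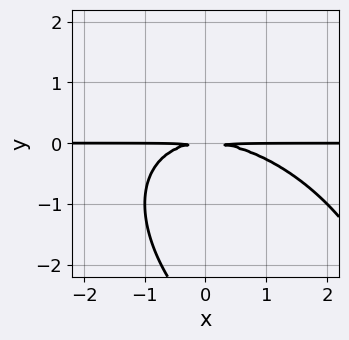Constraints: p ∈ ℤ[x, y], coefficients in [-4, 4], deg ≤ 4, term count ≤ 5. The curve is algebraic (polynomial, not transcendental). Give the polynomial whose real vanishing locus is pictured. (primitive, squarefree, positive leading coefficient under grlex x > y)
(a) The degree is 3 — no degree-2 curve has this shape.
(b) From the axis intercepts and sections: the visible x-axis segment lies entirely on the curve.
(c) The integer polynomial consistent with all of this is the stated p.

x^2*y + x*y^2 + y^3 + 3*y^2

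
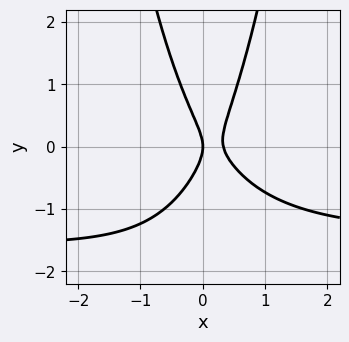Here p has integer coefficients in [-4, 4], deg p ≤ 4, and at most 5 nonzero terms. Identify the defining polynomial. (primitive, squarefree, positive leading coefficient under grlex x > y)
2*x^2*y + 3*x^2 - y^2 - x

First, the degree is 3 — the shape is more complex than any degree-2 curve.
Then, from the axis intercepts and sections: one y-axis crossing is at y = 0; it meets the x-axis at x = 0 (among the integer gridlines).
Finally, assembling these constraints gives the stated polynomial.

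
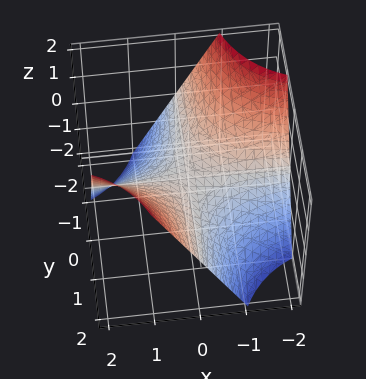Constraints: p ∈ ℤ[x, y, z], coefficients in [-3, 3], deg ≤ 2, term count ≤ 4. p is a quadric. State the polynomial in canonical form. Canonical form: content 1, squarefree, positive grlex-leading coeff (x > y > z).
1. deg p = 2. A hyperbolic paraboloid; a quadric.
2. Reading off the gridlines: the visible y-axis segment lies entirely on the surface; the visible x-axis segment lies entirely on the surface; one z-axis crossing is at z = 0.
3. Putting this together gives p.

x*y - z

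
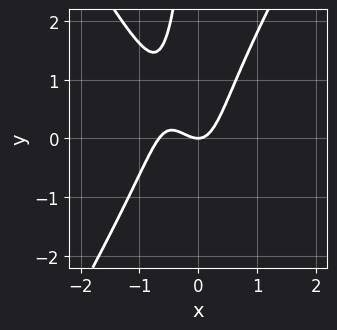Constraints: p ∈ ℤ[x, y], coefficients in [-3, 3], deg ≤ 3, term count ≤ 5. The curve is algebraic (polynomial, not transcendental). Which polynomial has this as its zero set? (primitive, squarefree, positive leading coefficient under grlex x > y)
3*x^3 - x*y^2 + 2*x^2 - y

(a) deg p = 3. A generic line meets the curve in up to 3 points.
(b) Reading off the gridlines: one y-axis crossing is at y = 0; it crosses the x-axis at the gridline x = 0.
(c) Matching integer coefficients to the picture gives p.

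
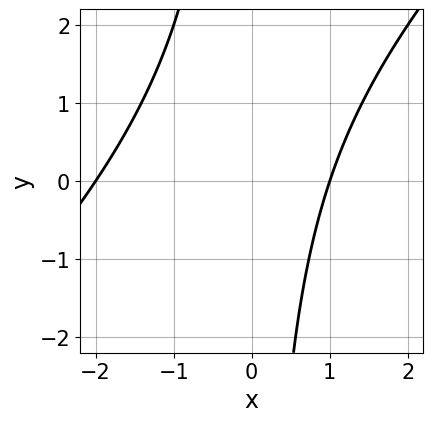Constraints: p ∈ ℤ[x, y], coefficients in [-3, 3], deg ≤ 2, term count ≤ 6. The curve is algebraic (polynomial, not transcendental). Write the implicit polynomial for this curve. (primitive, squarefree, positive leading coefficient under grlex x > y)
1. deg p = 2. No degree-1 curve has this shape.
2. From the visible intercepts: among the integer gridlines, it crosses the x-axis at x ∈ {-2, 1}; it misses every integer gridline on the y-axis.
3. The integer polynomial consistent with all of this is the stated p.

x^2 - x*y + x - 2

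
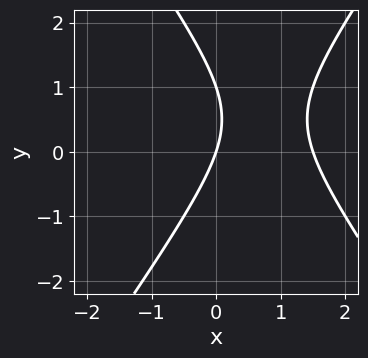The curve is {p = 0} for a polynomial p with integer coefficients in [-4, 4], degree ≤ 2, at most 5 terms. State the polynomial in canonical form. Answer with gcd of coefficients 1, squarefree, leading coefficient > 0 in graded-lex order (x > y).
2*x^2 - y^2 - 3*x + y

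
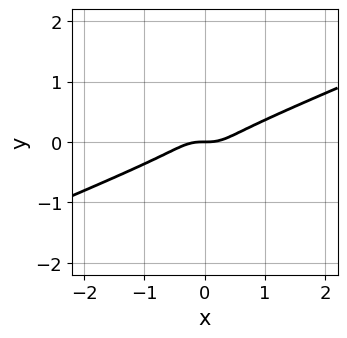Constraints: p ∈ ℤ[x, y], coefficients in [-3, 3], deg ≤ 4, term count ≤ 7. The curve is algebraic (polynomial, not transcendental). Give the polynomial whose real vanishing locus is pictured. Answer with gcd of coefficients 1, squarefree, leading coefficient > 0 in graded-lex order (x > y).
2*x^3 - 3*x^2*y - 3*x*y^2 - 3*y^3 - y

1. Degree: the shape is more complex than any degree-2 curve, so deg p = 3.
2. Observable constraints: it crosses the x-axis at the gridline x = 0; it crosses the y-axis at the gridline y = 0.
3. Assembling these constraints gives the stated polynomial.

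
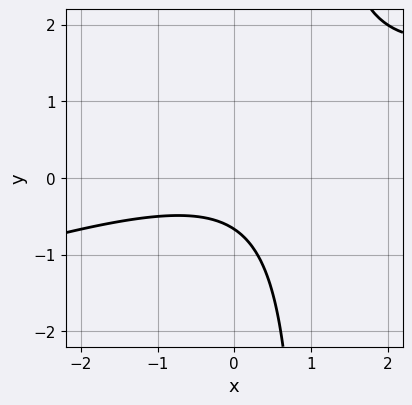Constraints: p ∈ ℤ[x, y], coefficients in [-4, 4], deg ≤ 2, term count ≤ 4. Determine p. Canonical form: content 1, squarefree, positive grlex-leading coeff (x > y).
(a) Degree: no degree-1 curve has this shape, so deg p = 2.
(b) Checking where it meets the axes: the curve avoids every integer x-axis point in the box.
(c) Together with the visible shape, these determine p as stated.

x^2 - 3*x*y + 3*y + 2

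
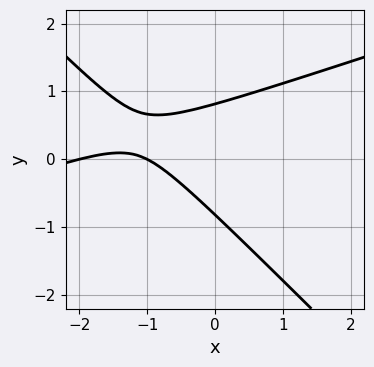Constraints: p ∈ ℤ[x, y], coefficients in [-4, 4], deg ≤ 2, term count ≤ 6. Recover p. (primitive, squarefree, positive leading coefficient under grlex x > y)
Degree: a generic line meets the curve in up to 2 points, so deg p = 2.
Observable constraints: among the integer gridlines, it crosses the x-axis at x ∈ {-2, -1}.
Matching integer coefficients to the picture gives p.

x^2 - 2*x*y - 3*y^2 + 3*x + 2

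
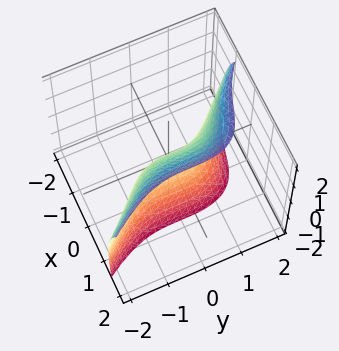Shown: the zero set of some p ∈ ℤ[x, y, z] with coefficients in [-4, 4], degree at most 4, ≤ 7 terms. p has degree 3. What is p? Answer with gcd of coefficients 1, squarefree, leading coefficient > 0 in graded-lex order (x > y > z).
2*x^3 - x^2*z + y^3 - z^2 + 3*x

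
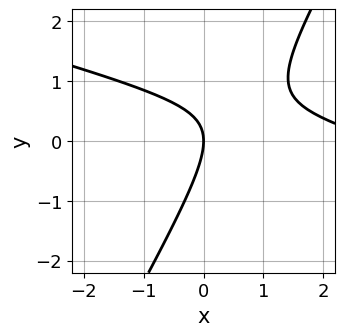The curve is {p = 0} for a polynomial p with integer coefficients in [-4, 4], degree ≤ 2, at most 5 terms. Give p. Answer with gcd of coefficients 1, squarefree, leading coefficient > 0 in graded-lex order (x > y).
(a) The degree is 2 — the shape is more complex than any degree-1 curve.
(b) From the axis intercepts and sections: it meets the y-axis at y = 0 (among the integer gridlines); one x-axis crossing is at x = 0.
(c) Together with the visible shape, these determine p as stated.

x^2 + 3*x*y - 2*y^2 - 3*x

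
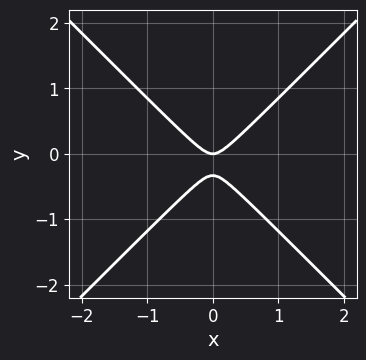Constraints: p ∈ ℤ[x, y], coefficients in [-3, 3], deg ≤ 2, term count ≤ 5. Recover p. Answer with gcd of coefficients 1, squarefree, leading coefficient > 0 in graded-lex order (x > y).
3*x^2 - 3*y^2 - y

(a) deg p = 2.
(b) Symmetries: mirror symmetry x ↦ −x ⇒ only even powers of x.
(c) Observable constraints: it meets the x-axis at x = 0 (among the integer gridlines); one y-axis crossing is at y = 0.
(d) Solving for integer coefficients yields p as stated.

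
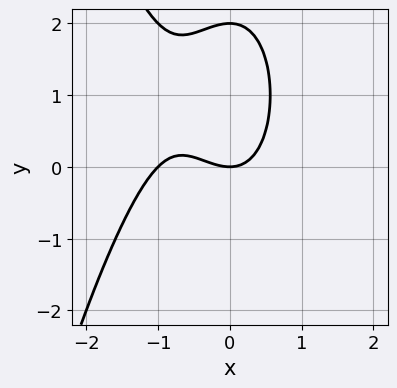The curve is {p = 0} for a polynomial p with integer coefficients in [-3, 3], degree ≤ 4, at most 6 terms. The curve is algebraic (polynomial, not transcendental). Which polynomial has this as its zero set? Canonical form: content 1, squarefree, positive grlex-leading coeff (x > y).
2*x^3 + 2*x^2 + y^2 - 2*y

(a) Degree: the shape is more complex than any degree-2 curve, so deg p = 3.
(b) Checking where it meets the axes: the x-axis gridline crossings are at x ∈ {-1, 0}; the y-axis gridline crossings are at y ∈ {0, 2}.
(c) These observations pin down the coefficients.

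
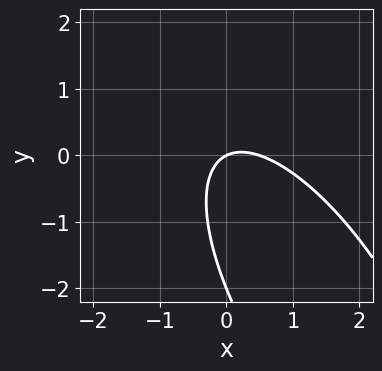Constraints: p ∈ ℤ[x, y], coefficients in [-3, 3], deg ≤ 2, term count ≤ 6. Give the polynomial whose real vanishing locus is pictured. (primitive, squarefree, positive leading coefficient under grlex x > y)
2*x^2 + 2*x*y + y^2 - x + 2*y

First, the degree is 2 — a generic line meets the curve in up to 2 points.
Next, from the visible intercepts: it crosses the x-axis at the gridline x = 0; the y-axis gridline crossings are at y ∈ {-2, 0}.
Finally, together with the visible shape, these determine p as stated.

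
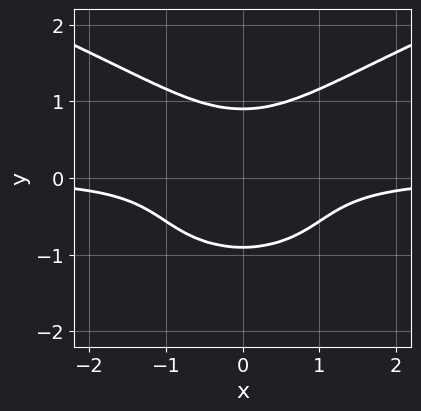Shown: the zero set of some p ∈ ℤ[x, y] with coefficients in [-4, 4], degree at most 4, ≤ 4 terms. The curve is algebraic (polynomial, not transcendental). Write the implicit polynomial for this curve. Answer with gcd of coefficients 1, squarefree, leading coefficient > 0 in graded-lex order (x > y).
First, deg p = 4. A generic line meets the curve in up to 4 points.
Next, symmetries: mirror symmetry x ↦ −x ⇒ only even powers of x.
Then, reading off the gridlines: it misses every integer gridline on the x-axis.
Finally, solving for integer coefficients yields p as stated.

3*y^4 - 3*x^2*y - 2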